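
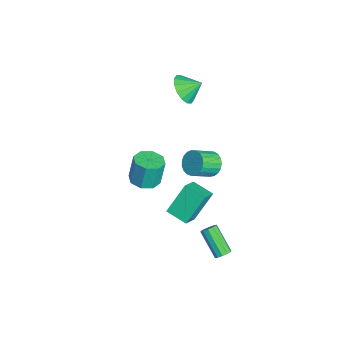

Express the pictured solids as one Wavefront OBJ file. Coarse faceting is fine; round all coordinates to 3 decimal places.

v 4.584 0.36 -4.656
v 4.877 0.568 -4.253
v 3.569 -0.133 -2.941
v 3.276 -0.34 -3.344
v 4.656 0.799 -4.349
v 3.349 0.098 -3.038
v 4.408 0.862 -4.563
v 3.1 0.162 -3.251
v 4.227 0.734 -4.812
v 2.919 0.034 -3.501
v 4.182 0.463 -5.002
v 2.874 -0.237 -3.69
v 4.291 0.153 -5.059
v 2.983 -0.548 -3.747
v 4.511 -0.078 -4.962
v 3.204 -0.779 -3.651
v 4.76 -0.142 -4.749
v 3.452 -0.842 -3.437
v 4.941 -0.014 -4.499
v 3.633 -0.714 -3.188
v 4.986 0.257 -4.31
v 3.678 -0.443 -2.998
v 0.155 -0.836 -1.954
v 1.284 -1.484 -1.024
v 1.071 0.225 -2.326
v 2.2 -0.423 -1.395
v 0.86 -2.037 -3.645
v 1.989 -2.685 -2.714
v 1.776 -0.976 -4.016
v 2.905 -1.624 -3.086
v -0.77 -3.683 -2.327
v 0.158 -3.998 -2.185
v -0.003 -3.673 -0.411
v -0.93 -3.357 -0.553
v 0.123 -3.254 -2.324
v -0.038 -2.929 -0.551
v -0.435 -2.761 -2.465
v -0.596 -2.436 -0.692
v -1.189 -2.808 -2.525
v -1.35 -2.483 -0.752
v -1.697 -3.367 -2.469
v -1.858 -3.042 -0.695
v -1.662 -4.111 -2.329
v -1.823 -3.786 -0.556
v -1.104 -4.604 -2.188
v -1.265 -4.279 -0.415
v -0.35 -4.557 -2.128
v -0.511 -4.232 -0.355
v -0.487 0.299 -0.957
v 0.133 0.144 -1.576
v 0.707 -1.054 -0.703
v 0.087 -0.899 -0.083
v 0.304 0.387 -1.356
v 0.878 -0.811 -0.482
v 0.338 0.615 -1.066
v 0.912 -0.583 -0.192
v 0.23 0.788 -0.757
v 0.803 -0.41 0.116
v -0.003 0.876 -0.483
v 0.571 -0.322 0.391
v -0.319 0.865 -0.291
v 0.255 -0.333 0.583
v -0.664 0.756 -0.214
v -0.09 -0.442 0.66
v -0.978 0.568 -0.265
v -0.405 -0.63 0.608
v -1.208 0.333 -0.436
v -0.634 -0.865 0.437
v -1.313 0.093 -0.697
v -0.739 -1.105 0.176
v -1.275 -0.112 -1.003
v -0.701 -1.31 -0.129
v -1.101 -0.246 -1.301
v -0.527 -1.444 -0.427
v -0.82 -0.285 -1.539
v -0.247 -1.484 -0.666
v -0.482 -0.224 -1.677
v 0.091 -1.422 -0.803
v -0.145 -0.072 -1.69
v 0.429 -1.27 -0.816
v -3.929 -0.899 3.228
v -3.123 -1.427 3.758
v -3.711 0.159 3.952
v -2.868 -1.177 3.314
v -2.898 -0.851 2.848
v -3.204 -0.539 2.483
v -3.705 -0.323 2.318
v -4.265 -0.261 2.397
v -4.736 -0.37 2.699
v -4.99 -0.621 3.142
v -4.96 -0.946 3.609
v -4.654 -1.259 3.973
v -4.154 -1.475 4.138
v -3.593 -1.537 4.059
f 2 1 5
f 2 5 3
f 3 5 6
f 3 6 4
f 5 1 7
f 5 7 6
f 6 7 8
f 6 8 4
f 7 1 9
f 7 9 8
f 8 9 10
f 8 10 4
f 9 1 11
f 9 11 10
f 10 11 12
f 10 12 4
f 11 1 13
f 11 13 12
f 12 13 14
f 12 14 4
f 13 1 15
f 13 15 14
f 14 15 16
f 14 16 4
f 15 1 17
f 15 17 16
f 16 17 18
f 16 18 4
f 17 1 19
f 17 19 18
f 18 19 20
f 18 20 4
f 19 1 21
f 19 21 20
f 20 21 22
f 20 22 4
f 21 1 2
f 21 2 22
f 22 2 3
f 22 3 4
f 24 26 23
f 27 24 23
f 23 26 25
f 25 27 23
f 24 30 26
f 28 24 27
f 28 30 24
f 26 30 25
f 29 27 25
f 25 30 29
f 29 28 27
f 30 28 29
f 32 31 35
f 32 35 33
f 33 35 36
f 33 36 34
f 35 31 37
f 35 37 36
f 36 37 38
f 36 38 34
f 37 31 39
f 37 39 38
f 38 39 40
f 38 40 34
f 39 31 41
f 39 41 40
f 40 41 42
f 40 42 34
f 41 31 43
f 41 43 42
f 42 43 44
f 42 44 34
f 43 31 45
f 43 45 44
f 44 45 46
f 44 46 34
f 45 31 47
f 45 47 46
f 46 47 48
f 46 48 34
f 47 31 32
f 47 32 48
f 48 32 33
f 48 33 34
f 50 49 53
f 50 53 51
f 51 53 54
f 51 54 52
f 53 49 55
f 53 55 54
f 54 55 56
f 54 56 52
f 55 49 57
f 55 57 56
f 56 57 58
f 56 58 52
f 57 49 59
f 57 59 58
f 58 59 60
f 58 60 52
f 59 49 61
f 59 61 60
f 60 61 62
f 60 62 52
f 61 49 63
f 61 63 62
f 62 63 64
f 62 64 52
f 63 49 65
f 63 65 64
f 64 65 66
f 64 66 52
f 65 49 67
f 65 67 66
f 66 67 68
f 66 68 52
f 67 49 69
f 67 69 68
f 68 69 70
f 68 70 52
f 69 49 71
f 69 71 70
f 70 71 72
f 70 72 52
f 71 49 73
f 71 73 72
f 72 73 74
f 72 74 52
f 73 49 75
f 73 75 74
f 74 75 76
f 74 76 52
f 75 49 77
f 75 77 76
f 76 77 78
f 76 78 52
f 77 49 79
f 77 79 78
f 78 79 80
f 78 80 52
f 79 49 50
f 79 50 80
f 80 50 51
f 80 51 52
f 82 81 84
f 82 84 83
f 84 81 85
f 84 85 83
f 85 81 86
f 85 86 83
f 86 81 87
f 86 87 83
f 87 81 88
f 87 88 83
f 88 81 89
f 88 89 83
f 89 81 90
f 89 90 83
f 90 81 91
f 90 91 83
f 91 81 92
f 91 92 83
f 92 81 93
f 92 93 83
f 93 81 94
f 93 94 83
f 94 81 82
f 94 82 83



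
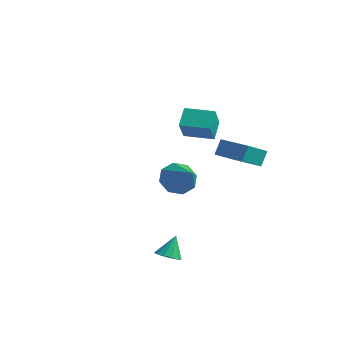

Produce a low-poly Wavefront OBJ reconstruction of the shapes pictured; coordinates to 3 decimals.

v -0.073 2.741 -0.51
v -0.12 1.396 0.298
v -0.136 3.252 0.336
v -0.183 1.906 1.144
v 1.723 2.754 -0.384
v 1.676 1.408 0.424
v 1.66 3.264 0.462
v 1.613 1.919 1.27
v 1.835 -3.905 -3.967
v 2.515 -3.892 -3.955
v 1.805 -3.315 -2.853
v 2.404 -3.569 -4.129
v 2.112 -3.353 -4.251
v 1.732 -3.312 -4.283
v 1.385 -3.459 -4.215
v 1.181 -3.748 -4.067
v 1.185 -4.086 -3.888
v 1.394 -4.367 -3.734
v 1.744 -4.501 -3.653
v 2.123 -4.446 -3.672
v 2.41 -4.219 -3.785
v -0.139 -1.1 3.1
v -0.553 -0.306 3.869
v -0.645 -0.255 1.955
v -1.059 0.539 2.724
v 1.199 -0.359 3.056
v 0.785 0.435 3.825
v 0.693 0.486 1.911
v 0.279 1.28 2.68
v -3.764 2.6 -3.064
v -3.215 2.39 -3.946
v -2.156 1.98 -1.916
v -3.106 3.151 -3.687
v -3.382 3.589 -3.063
v -3.882 3.448 -2.439
v -4.312 2.811 -2.182
v -4.421 2.049 -2.441
v -4.145 1.611 -3.065
v -3.645 1.752 -3.689
f 2 4 1
f 5 2 1
f 1 4 3
f 3 5 1
f 2 8 4
f 6 2 5
f 6 8 2
f 4 8 3
f 7 5 3
f 3 8 7
f 7 6 5
f 8 6 7
f 10 9 12
f 10 12 11
f 12 9 13
f 12 13 11
f 13 9 14
f 13 14 11
f 14 9 15
f 14 15 11
f 15 9 16
f 15 16 11
f 16 9 17
f 16 17 11
f 17 9 18
f 17 18 11
f 18 9 19
f 18 19 11
f 19 9 20
f 19 20 11
f 20 9 21
f 20 21 11
f 21 9 10
f 21 10 11
f 23 25 22
f 26 23 22
f 22 25 24
f 24 26 22
f 23 29 25
f 27 23 26
f 27 29 23
f 25 29 24
f 28 26 24
f 24 29 28
f 28 27 26
f 29 27 28
f 31 30 33
f 31 33 32
f 33 30 34
f 33 34 32
f 34 30 35
f 34 35 32
f 35 30 36
f 35 36 32
f 36 30 37
f 36 37 32
f 37 30 38
f 37 38 32
f 38 30 39
f 38 39 32
f 39 30 31
f 39 31 32



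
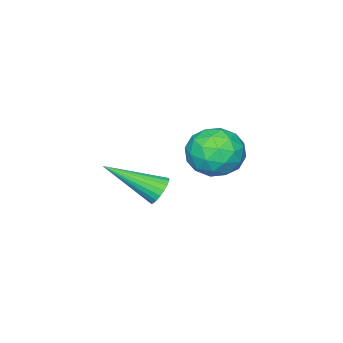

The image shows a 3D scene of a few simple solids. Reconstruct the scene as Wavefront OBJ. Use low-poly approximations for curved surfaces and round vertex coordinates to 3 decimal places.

v -0.93 -0.057 -1.494
v -0.575 -0.085 -1.887
v 0.01 -1.423 -0.546
v -0.486 0.068 -1.755
v -0.474 0.199 -1.578
v -0.541 0.286 -1.387
v -0.675 0.313 -1.214
v -0.853 0.277 -1.09
v -1.045 0.182 -1.036
v -1.217 0.047 -1.061
v -1.339 -0.107 -1.161
v -1.391 -0.252 -1.318
v -1.363 -0.364 -1.506
v -1.26 -0.422 -1.692
v -1.1 -0.417 -1.844
v -0.911 -0.351 -1.935
v -0.725 -0.233 -1.95
v -0.221 3.19 1.668
v 0.315 2.876 1.025
v -1.015 1.984 1.595
v -0.479 1.67 0.952
v -0.175 1.75 1.789
v 0.316 2.495 1.834
v -1.016 2.365 0.786
v -0.525 3.11 0.831
v -0.176 2.366 0.48
v 0.344 1.986 1.1
v -1.044 2.874 1.52
v -0.524 2.494 2.14
v 0.117 3.139 1.353
v -0.817 1.721 1.267
v -0.638 1.768 1.759
v -0.323 1.583 1.381
v 0.117 2.915 1.828
v 0.433 2.73 1.451
v 0.144 2.068 1.899
v -1.133 2.13 1.169
v -0.817 1.945 0.792
v -0.377 3.277 1.239
v -0.062 3.092 0.861
v -0.844 2.792 0.721
v 0.143 2.654 0.655
v -0.324 1.946 0.612
v -0.639 2.354 0.514
v -0.351 2.792 0.541
v 0.449 2.431 1.019
v -0.018 1.722 0.976
v 0.161 1.769 1.468
v 0.449 2.207 1.495
v 0.16 2.131 0.699
v -0.682 3.138 1.644
v -1.149 2.429 1.601
v -1.149 2.653 1.125
v -0.861 3.091 1.152
v -0.376 2.914 2.008
v -0.843 2.206 1.965
v -0.349 2.068 2.079
v -0.061 2.506 2.106
v -0.86 2.729 1.921
f 2 1 4
f 2 4 3
f 4 1 5
f 4 5 3
f 5 1 6
f 5 6 3
f 6 1 7
f 6 7 3
f 7 1 8
f 7 8 3
f 8 1 9
f 8 9 3
f 9 1 10
f 9 10 3
f 10 1 11
f 10 11 3
f 11 1 12
f 11 12 3
f 12 1 13
f 12 13 3
f 13 1 14
f 13 14 3
f 14 1 15
f 14 15 3
f 15 1 16
f 15 16 3
f 16 1 17
f 16 17 3
f 17 1 2
f 17 2 3
f 18 55 34
f 55 29 58
f 34 58 23
f 55 58 34
f 18 34 30
f 34 23 35
f 30 35 19
f 34 35 30
f 18 30 39
f 30 19 40
f 39 40 25
f 30 40 39
f 18 39 51
f 39 25 54
f 51 54 28
f 39 54 51
f 18 51 55
f 51 28 59
f 55 59 29
f 51 59 55
f 19 35 46
f 35 23 49
f 46 49 27
f 35 49 46
f 23 58 36
f 58 29 57
f 36 57 22
f 58 57 36
f 29 59 56
f 59 28 52
f 56 52 20
f 59 52 56
f 28 54 53
f 54 25 41
f 53 41 24
f 54 41 53
f 25 40 45
f 40 19 42
f 45 42 26
f 40 42 45
f 21 47 33
f 47 27 48
f 33 48 22
f 47 48 33
f 21 33 31
f 33 22 32
f 31 32 20
f 33 32 31
f 21 31 38
f 31 20 37
f 38 37 24
f 31 37 38
f 21 38 43
f 38 24 44
f 43 44 26
f 38 44 43
f 21 43 47
f 43 26 50
f 47 50 27
f 43 50 47
f 22 48 36
f 48 27 49
f 36 49 23
f 48 49 36
f 20 32 56
f 32 22 57
f 56 57 29
f 32 57 56
f 24 37 53
f 37 20 52
f 53 52 28
f 37 52 53
f 26 44 45
f 44 24 41
f 45 41 25
f 44 41 45
f 27 50 46
f 50 26 42
f 46 42 19
f 50 42 46



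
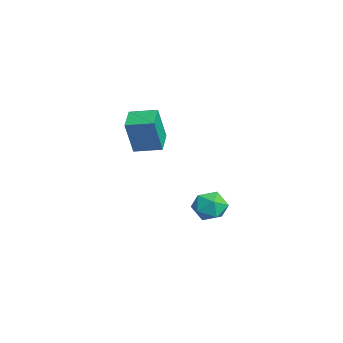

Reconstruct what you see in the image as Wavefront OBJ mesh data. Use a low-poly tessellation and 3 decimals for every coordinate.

v 2.706 1.798 -2.127
v 3.296 2.217 -2.785
v 2.504 0.563 -3.095
v 3.094 0.982 -3.753
v 3.46 0.648 -2.91
v 3.585 1.412 -2.312
v 2.215 1.368 -3.568
v 2.34 2.132 -2.97
v 2.993 1.951 -3.676
v 3.762 1.506 -3.269
v 2.038 1.274 -2.611
v 2.807 0.829 -2.204
v 2.764 -2.047 1.957
v 3.02 -2.496 3.806
v 3.279 -0.799 2.189
v 3.535 -1.248 4.038
v 3.965 -2.492 1.682
v 4.221 -2.941 3.531
v 4.48 -1.244 1.914
v 4.736 -1.693 3.763
f 1 12 6
f 1 6 2
f 1 2 8
f 1 8 11
f 1 11 12
f 2 6 10
f 6 12 5
f 12 11 3
f 11 8 7
f 8 2 9
f 4 10 5
f 4 5 3
f 4 3 7
f 4 7 9
f 4 9 10
f 5 10 6
f 3 5 12
f 7 3 11
f 9 7 8
f 10 9 2
f 14 16 13
f 17 14 13
f 13 16 15
f 15 17 13
f 14 20 16
f 18 14 17
f 18 20 14
f 16 20 15
f 19 17 15
f 15 20 19
f 19 18 17
f 20 18 19



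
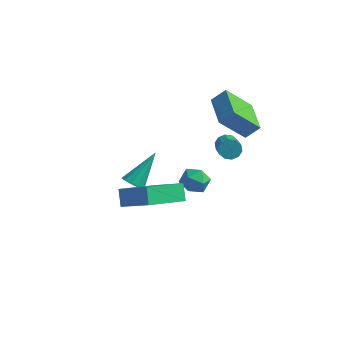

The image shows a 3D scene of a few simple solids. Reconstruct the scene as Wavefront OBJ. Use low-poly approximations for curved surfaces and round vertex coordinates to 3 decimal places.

v -2.332 -0.476 -1.574
v -1.735 -0.636 -1.627
v -1.828 0.956 -0.226
v -1.809 -0.364 -1.888
v -2.082 -0.136 -2.029
v -2.451 -0.037 -1.996
v -2.774 -0.105 -1.802
v -2.929 -0.316 -1.521
v -2.855 -0.587 -1.261
v -2.582 -0.816 -1.12
v -2.213 -0.915 -1.153
v -1.89 -0.846 -1.347
v 2.002 0.431 2.29
v 2.382 0.784 2.471
v 2.979 -0.217 3.171
v 2.598 -0.571 2.99
v 2.125 0.785 2.692
v 2.721 -0.216 3.392
v 1.82 0.651 2.76
v 2.416 -0.351 3.46
v 1.584 0.433 2.648
v 2.181 -0.569 3.348
v 1.508 0.214 2.399
v 2.105 -0.788 3.1
v 1.621 0.077 2.109
v 2.218 -0.924 2.809
v 1.879 0.076 1.888
v 2.475 -0.925 2.588
v 2.184 0.211 1.82
v 2.78 -0.791 2.52
v 2.419 0.429 1.932
v 3.016 -0.573 2.632
v 2.495 0.648 2.18
v 3.092 -0.354 2.881
v 0.293 1.52 -2.248
v 0.803 1.449 -1.637
v -0.503 0.671 -1.683
v 0.007 0.6 -1.072
v -0.395 1.282 -1.18
v 0.096 1.807 -1.529
v 0.204 0.313 -1.791
v 0.695 0.838 -2.14
v 0.747 0.703 -1.354
v 0.377 1.302 -0.976
v -0.077 0.818 -2.344
v -0.447 1.417 -1.966
v 0.642 -4.871 1.9
v 0.287 -4.348 2.582
v -0.932 -4.466 0.769
v -1.287 -3.943 1.451
v 1.627 -3.197 1.129
v 1.272 -2.674 1.811
v 0.053 -2.792 -0.002
v -0.302 -2.269 0.68
v 2.723 0.876 2.697
v 1.737 0.107 4.048
v 1.678 2.34 2.769
v 0.693 1.572 4.119
v 3.287 1.248 3.321
v 2.302 0.48 4.671
v 2.243 2.713 3.392
v 1.257 1.944 4.743
f 2 1 4
f 2 4 3
f 4 1 5
f 4 5 3
f 5 1 6
f 5 6 3
f 6 1 7
f 6 7 3
f 7 1 8
f 7 8 3
f 8 1 9
f 8 9 3
f 9 1 10
f 9 10 3
f 10 1 11
f 10 11 3
f 11 1 12
f 11 12 3
f 12 1 2
f 12 2 3
f 14 13 17
f 14 17 15
f 15 17 18
f 15 18 16
f 17 13 19
f 17 19 18
f 18 19 20
f 18 20 16
f 19 13 21
f 19 21 20
f 20 21 22
f 20 22 16
f 21 13 23
f 21 23 22
f 22 23 24
f 22 24 16
f 23 13 25
f 23 25 24
f 24 25 26
f 24 26 16
f 25 13 27
f 25 27 26
f 26 27 28
f 26 28 16
f 27 13 29
f 27 29 28
f 28 29 30
f 28 30 16
f 29 13 31
f 29 31 30
f 30 31 32
f 30 32 16
f 31 13 33
f 31 33 32
f 32 33 34
f 32 34 16
f 33 13 14
f 33 14 34
f 34 14 15
f 34 15 16
f 35 46 40
f 35 40 36
f 35 36 42
f 35 42 45
f 35 45 46
f 36 40 44
f 40 46 39
f 46 45 37
f 45 42 41
f 42 36 43
f 38 44 39
f 38 39 37
f 38 37 41
f 38 41 43
f 38 43 44
f 39 44 40
f 37 39 46
f 41 37 45
f 43 41 42
f 44 43 36
f 48 50 47
f 51 48 47
f 47 50 49
f 49 51 47
f 48 54 50
f 52 48 51
f 52 54 48
f 50 54 49
f 53 51 49
f 49 54 53
f 53 52 51
f 54 52 53
f 56 58 55
f 59 56 55
f 55 58 57
f 57 59 55
f 56 62 58
f 60 56 59
f 60 62 56
f 58 62 57
f 61 59 57
f 57 62 61
f 61 60 59
f 62 60 61



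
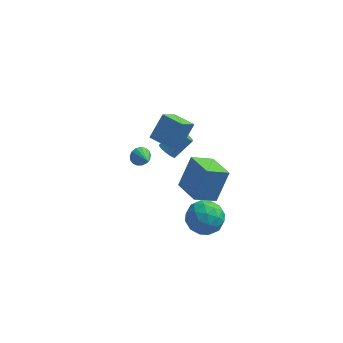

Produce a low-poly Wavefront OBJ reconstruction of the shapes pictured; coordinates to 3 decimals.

v -3.237 4.406 -3.988
v -2.678 4.511 -4.322
v -2.563 3.274 -3.212
v -2.652 4.699 -4.07
v -2.76 4.821 -3.799
v -2.978 4.847 -3.571
v -3.255 4.772 -3.439
v -3.528 4.614 -3.433
v -3.734 4.408 -3.554
v -3.827 4.201 -3.774
v -3.785 4.042 -4.044
v -3.617 3.966 -4.301
v -3.362 3.991 -4.486
v -3.079 4.111 -4.557
v -2.832 4.299 -4.498
v -0.171 -0.106 2.314
v -0.692 -1.209 3.395
v -1.347 0.532 2.399
v -1.867 -0.572 3.48
v 0.427 0.832 3.56
v -0.093 -0.272 4.641
v -0.748 1.469 3.645
v -1.269 0.366 4.726
v 2.272 -3.918 1.823
v 1.137 -4.584 2.542
v 1.235 -2.545 1.456
v 0.099 -3.211 2.175
v 2.841 -3.029 3.545
v 1.705 -3.695 4.264
v 1.803 -1.656 3.178
v 0.668 -2.322 3.897
v -1.399 2.86 -1.508
v -0.917 2.761 -1.901
v 0.022 3.54 -0.945
v -0.461 3.64 -0.552
v -1.035 3.021 -1.996
v -0.097 3.801 -1.04
v -1.237 3.244 -1.98
v -0.299 4.024 -1.024
v -1.476 3.38 -1.856
v -0.538 4.159 -0.9
v -1.698 3.396 -1.652
v -0.759 4.176 -0.696
v -1.851 3.29 -1.415
v -0.912 4.069 -0.459
v -1.9 3.085 -1.199
v -0.962 3.864 -0.243
v -1.835 2.829 -1.054
v -0.897 3.608 -0.098
v -1.67 2.58 -1.013
v -0.732 3.359 -0.057
v -1.443 2.395 -1.086
v -0.504 3.174 -0.13
v -1.206 2.317 -1.255
v -0.267 3.096 -0.299
v -1.013 2.363 -1.482
v -0.075 3.143 -0.526
v -0.909 2.523 -1.715
v 0.03 3.303 -0.759
v 1.746 -2.312 -0.107
v 2.641 -2.914 -0.579
v 0.539 -3.686 -0.641
v 1.434 -4.288 -1.113
v 1.357 -4.17 0.056
v 2.102 -3.32 0.386
v 1.078 -3.28 -1.606
v 1.823 -2.43 -1.276
v 2.228 -3.512 -1.506
v 2.4 -4.062 -0.479
v 0.78 -2.538 -0.741
v 0.952 -3.088 0.286
v 2.299 -2.492 -0.296
v 0.881 -4.108 -0.924
v 0.835 -4.038 -0.237
v 1.361 -4.392 -0.515
v 1.983 -2.731 0.271
v 2.509 -3.085 -0.007
v 1.754 -3.823 0.367
v 0.671 -3.515 -1.213
v 1.197 -3.869 -1.491
v 1.819 -2.208 -0.705
v 2.345 -2.562 -0.983
v 1.426 -2.777 -1.587
v 2.583 -3.197 -1.119
v 1.873 -4.005 -1.432
v 1.664 -3.413 -1.722
v 2.102 -2.913 -1.528
v 2.684 -3.521 -0.515
v 1.975 -4.329 -0.829
v 1.929 -4.259 -0.142
v 2.367 -3.76 0.052
v 2.441 -3.872 -1.06
v 1.205 -2.271 -0.391
v 0.496 -3.079 -0.705
v 0.813 -2.84 -1.272
v 1.251 -2.341 -1.078
v 1.307 -2.595 0.212
v 0.597 -3.403 -0.101
v 1.078 -3.687 0.308
v 1.516 -3.187 0.502
v 0.739 -2.728 -0.16
f 2 1 4
f 2 4 3
f 4 1 5
f 4 5 3
f 5 1 6
f 5 6 3
f 6 1 7
f 6 7 3
f 7 1 8
f 7 8 3
f 8 1 9
f 8 9 3
f 9 1 10
f 9 10 3
f 10 1 11
f 10 11 3
f 11 1 12
f 11 12 3
f 12 1 13
f 12 13 3
f 13 1 14
f 13 14 3
f 14 1 15
f 14 15 3
f 15 1 2
f 15 2 3
f 17 19 16
f 20 17 16
f 16 19 18
f 18 20 16
f 17 23 19
f 21 17 20
f 21 23 17
f 19 23 18
f 22 20 18
f 18 23 22
f 22 21 20
f 23 21 22
f 25 27 24
f 28 25 24
f 24 27 26
f 26 28 24
f 25 31 27
f 29 25 28
f 29 31 25
f 27 31 26
f 30 28 26
f 26 31 30
f 30 29 28
f 31 29 30
f 33 32 36
f 33 36 34
f 34 36 37
f 34 37 35
f 36 32 38
f 36 38 37
f 37 38 39
f 37 39 35
f 38 32 40
f 38 40 39
f 39 40 41
f 39 41 35
f 40 32 42
f 40 42 41
f 41 42 43
f 41 43 35
f 42 32 44
f 42 44 43
f 43 44 45
f 43 45 35
f 44 32 46
f 44 46 45
f 45 46 47
f 45 47 35
f 46 32 48
f 46 48 47
f 47 48 49
f 47 49 35
f 48 32 50
f 48 50 49
f 49 50 51
f 49 51 35
f 50 32 52
f 50 52 51
f 51 52 53
f 51 53 35
f 52 32 54
f 52 54 53
f 53 54 55
f 53 55 35
f 54 32 56
f 54 56 55
f 55 56 57
f 55 57 35
f 56 32 58
f 56 58 57
f 57 58 59
f 57 59 35
f 58 32 33
f 58 33 59
f 59 33 34
f 59 34 35
f 60 97 76
f 97 71 100
f 76 100 65
f 97 100 76
f 60 76 72
f 76 65 77
f 72 77 61
f 76 77 72
f 60 72 81
f 72 61 82
f 81 82 67
f 72 82 81
f 60 81 93
f 81 67 96
f 93 96 70
f 81 96 93
f 60 93 97
f 93 70 101
f 97 101 71
f 93 101 97
f 61 77 88
f 77 65 91
f 88 91 69
f 77 91 88
f 65 100 78
f 100 71 99
f 78 99 64
f 100 99 78
f 71 101 98
f 101 70 94
f 98 94 62
f 101 94 98
f 70 96 95
f 96 67 83
f 95 83 66
f 96 83 95
f 67 82 87
f 82 61 84
f 87 84 68
f 82 84 87
f 63 89 75
f 89 69 90
f 75 90 64
f 89 90 75
f 63 75 73
f 75 64 74
f 73 74 62
f 75 74 73
f 63 73 80
f 73 62 79
f 80 79 66
f 73 79 80
f 63 80 85
f 80 66 86
f 85 86 68
f 80 86 85
f 63 85 89
f 85 68 92
f 89 92 69
f 85 92 89
f 64 90 78
f 90 69 91
f 78 91 65
f 90 91 78
f 62 74 98
f 74 64 99
f 98 99 71
f 74 99 98
f 66 79 95
f 79 62 94
f 95 94 70
f 79 94 95
f 68 86 87
f 86 66 83
f 87 83 67
f 86 83 87
f 69 92 88
f 92 68 84
f 88 84 61
f 92 84 88



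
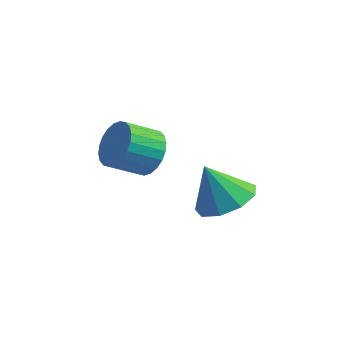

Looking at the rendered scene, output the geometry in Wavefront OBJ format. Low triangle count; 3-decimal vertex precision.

v -3.236 -3.451 1.855
v -2.65 -3.423 2.537
v -3.439 -4.241 3.248
v -4.024 -4.269 2.565
v -2.859 -3.153 2.616
v -3.648 -3.97 3.326
v -3.126 -2.928 2.578
v -3.915 -3.745 3.289
v -3.41 -2.782 2.431
v -4.199 -3.6 3.141
v -3.667 -2.739 2.195
v -4.456 -3.556 2.906
v -3.858 -2.804 1.908
v -4.647 -3.621 2.619
v -3.955 -2.967 1.613
v -4.744 -3.785 2.324
v -3.942 -3.205 1.354
v -4.731 -4.022 2.065
v -3.821 -3.479 1.172
v -4.61 -4.297 1.883
v -3.612 -3.75 1.094
v -4.401 -4.567 1.804
v -3.345 -3.975 1.131
v -4.134 -4.792 1.842
v -3.061 -4.12 1.279
v -3.85 -4.938 1.989
v -2.804 -4.164 1.514
v -3.593 -4.981 2.225
v -2.613 -4.099 1.801
v -3.402 -4.916 2.512
v -2.516 -3.935 2.096
v -3.305 -4.753 2.807
v -2.529 -3.698 2.355
v -3.318 -4.515 3.066
v -0.445 -3.595 0.731
v 0.189 -2.822 1.112
v -1.175 -3.685 2.129
v -0.413 -2.529 0.816
v -1.03 -2.735 0.481
v -1.373 -3.343 0.262
v -1.282 -4.069 0.263
v -0.799 -4.574 0.483
v -0.15 -4.62 0.819
v 0.36 -4.187 1.113
v 0.495 -3.476 1.229
f 2 1 5
f 2 5 3
f 3 5 6
f 3 6 4
f 5 1 7
f 5 7 6
f 6 7 8
f 6 8 4
f 7 1 9
f 7 9 8
f 8 9 10
f 8 10 4
f 9 1 11
f 9 11 10
f 10 11 12
f 10 12 4
f 11 1 13
f 11 13 12
f 12 13 14
f 12 14 4
f 13 1 15
f 13 15 14
f 14 15 16
f 14 16 4
f 15 1 17
f 15 17 16
f 16 17 18
f 16 18 4
f 17 1 19
f 17 19 18
f 18 19 20
f 18 20 4
f 19 1 21
f 19 21 20
f 20 21 22
f 20 22 4
f 21 1 23
f 21 23 22
f 22 23 24
f 22 24 4
f 23 1 25
f 23 25 24
f 24 25 26
f 24 26 4
f 25 1 27
f 25 27 26
f 26 27 28
f 26 28 4
f 27 1 29
f 27 29 28
f 28 29 30
f 28 30 4
f 29 1 31
f 29 31 30
f 30 31 32
f 30 32 4
f 31 1 33
f 31 33 32
f 32 33 34
f 32 34 4
f 33 1 2
f 33 2 34
f 34 2 3
f 34 3 4
f 36 35 38
f 36 38 37
f 38 35 39
f 38 39 37
f 39 35 40
f 39 40 37
f 40 35 41
f 40 41 37
f 41 35 42
f 41 42 37
f 42 35 43
f 42 43 37
f 43 35 44
f 43 44 37
f 44 35 45
f 44 45 37
f 45 35 36
f 45 36 37



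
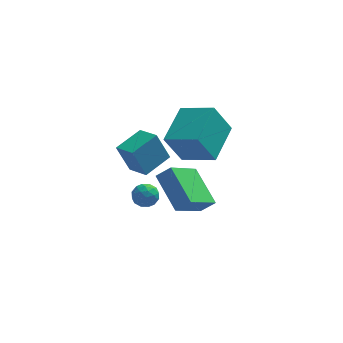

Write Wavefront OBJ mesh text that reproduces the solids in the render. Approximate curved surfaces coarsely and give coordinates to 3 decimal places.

v -3.412 -0.996 -2.478
v -2.792 -1.088 -2.263
v -3.788 -1.512 -1.617
v -3.168 -1.604 -1.402
v -3.43 -0.996 -1.407
v -3.198 -0.677 -1.939
v -3.382 -1.923 -1.941
v -3.15 -1.604 -2.473
v -2.774 -1.661 -1.931
v -2.803 -1.088 -1.601
v -3.777 -1.512 -2.279
v -3.806 -0.939 -1.949
v -3.069 -0.997 -2.446
v -3.511 -1.603 -1.434
v -3.665 -1.245 -1.437
v -3.301 -1.3 -1.31
v -3.307 -0.755 -2.256
v -2.943 -0.809 -2.129
v -3.318 -0.755 -1.626
v -3.637 -1.791 -1.751
v -3.273 -1.845 -1.624
v -3.279 -1.3 -2.57
v -2.915 -1.355 -2.443
v -3.262 -1.845 -2.254
v -2.694 -1.388 -2.125
v -2.915 -1.691 -1.618
v -3.041 -1.879 -1.936
v -2.904 -1.691 -2.248
v -2.711 -1.051 -1.93
v -2.932 -1.354 -1.424
v -3.086 -0.996 -1.427
v -2.95 -0.809 -1.74
v -2.701 -1.388 -1.735
v -3.648 -1.246 -2.456
v -3.869 -1.549 -1.95
v -3.63 -1.791 -2.14
v -3.494 -1.604 -2.453
v -3.665 -0.909 -2.262
v -3.886 -1.212 -1.755
v -3.676 -0.909 -1.632
v -3.539 -0.721 -1.944
v -3.879 -1.212 -2.145
v -1.598 1.223 -1.618
v -2.421 1.017 -0.019
v -0.776 3.128 -0.949
v -1.598 2.922 0.65
v -0.122 0.358 -0.97
v -0.944 0.152 0.629
v 0.701 2.263 -0.301
v -0.122 2.057 1.298
v -3.242 -0.97 -0.811
v -3.828 -0.885 0.632
v -3.951 -0.077 -1.151
v -4.537 0.008 0.292
v -2.163 0.032 -0.432
v -2.749 0.117 1.011
v -2.872 0.925 -0.772
v -3.458 1.01 0.671
v -2.075 -4.214 -0.478
v -1.429 -4.245 0.089
v -2.86 -2.621 0.505
v -2.214 -2.652 1.072
v -0.946 -2.908 -1.692
v -0.3 -2.939 -1.125
v -1.731 -1.315 -0.709
v -1.085 -1.346 -0.142
f 1 38 17
f 38 12 41
f 17 41 6
f 38 41 17
f 1 17 13
f 17 6 18
f 13 18 2
f 17 18 13
f 1 13 22
f 13 2 23
f 22 23 8
f 13 23 22
f 1 22 34
f 22 8 37
f 34 37 11
f 22 37 34
f 1 34 38
f 34 11 42
f 38 42 12
f 34 42 38
f 2 18 29
f 18 6 32
f 29 32 10
f 18 32 29
f 6 41 19
f 41 12 40
f 19 40 5
f 41 40 19
f 12 42 39
f 42 11 35
f 39 35 3
f 42 35 39
f 11 37 36
f 37 8 24
f 36 24 7
f 37 24 36
f 8 23 28
f 23 2 25
f 28 25 9
f 23 25 28
f 4 30 16
f 30 10 31
f 16 31 5
f 30 31 16
f 4 16 14
f 16 5 15
f 14 15 3
f 16 15 14
f 4 14 21
f 14 3 20
f 21 20 7
f 14 20 21
f 4 21 26
f 21 7 27
f 26 27 9
f 21 27 26
f 4 26 30
f 26 9 33
f 30 33 10
f 26 33 30
f 5 31 19
f 31 10 32
f 19 32 6
f 31 32 19
f 3 15 39
f 15 5 40
f 39 40 12
f 15 40 39
f 7 20 36
f 20 3 35
f 36 35 11
f 20 35 36
f 9 27 28
f 27 7 24
f 28 24 8
f 27 24 28
f 10 33 29
f 33 9 25
f 29 25 2
f 33 25 29
f 44 46 43
f 47 44 43
f 43 46 45
f 45 47 43
f 44 50 46
f 48 44 47
f 48 50 44
f 46 50 45
f 49 47 45
f 45 50 49
f 49 48 47
f 50 48 49
f 52 54 51
f 55 52 51
f 51 54 53
f 53 55 51
f 52 58 54
f 56 52 55
f 56 58 52
f 54 58 53
f 57 55 53
f 53 58 57
f 57 56 55
f 58 56 57
f 60 62 59
f 63 60 59
f 59 62 61
f 61 63 59
f 60 66 62
f 64 60 63
f 64 66 60
f 62 66 61
f 65 63 61
f 61 66 65
f 65 64 63
f 66 64 65



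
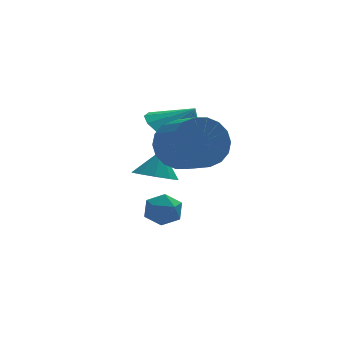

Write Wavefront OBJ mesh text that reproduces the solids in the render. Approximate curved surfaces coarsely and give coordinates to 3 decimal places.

v -2.635 -1.907 -1.701
v -2.028 -1.633 -1.799
v -2.312 -2.807 -2.221
v -1.705 -2.533 -2.319
v -1.899 -2.709 -1.699
v -2.098 -2.153 -1.378
v -2.242 -2.287 -2.642
v -2.441 -1.731 -2.321
v -1.785 -1.868 -2.381
v -1.573 -2.129 -1.798
v -2.767 -2.311 -2.222
v -2.555 -2.572 -1.639
v -1.695 -1.4 1.001
v -0.797 -1.547 0.383
v -1.065 -1.58 1.959
v -0.809 -0.989 0.495
v -1.058 -0.541 0.743
v -1.478 -0.324 1.06
v -1.956 -0.394 1.362
v -2.364 -0.735 1.566
v -2.593 -1.254 1.62
v -2.581 -1.812 1.507
v -2.332 -2.26 1.259
v -1.912 -2.477 0.942
v -1.434 -2.406 0.641
v -1.026 -2.066 0.436
v -2.497 -2.693 -0.364
v -1.842 -2.496 -0.621
v -2.223 -2.367 0.584
v -2.163 -2.115 -0.659
v -2.639 -2.004 -0.56
v -3.049 -2.216 -0.369
v -3.201 -2.65 -0.176
v -3.023 -3.105 -0.071
v -2.599 -3.367 -0.104
v -2.127 -3.313 -0.258
v -1.829 -2.969 -0.462
v -1.758 -3.022 1.028
v -1.214 -3.169 0.25
v -0.799 -4.305 0.755
v -1.342 -4.158 1.532
v -0.951 -2.957 0.511
v -0.536 -4.092 1.016
v -0.848 -2.758 0.875
v -0.432 -3.893 1.38
v -0.924 -2.611 1.268
v -0.509 -3.746 1.773
v -1.166 -2.545 1.614
v -0.751 -3.68 2.119
v -1.525 -2.574 1.844
v -1.11 -3.71 2.349
v -1.93 -2.692 1.912
v -1.515 -3.827 2.417
v -2.301 -2.875 1.805
v -1.886 -4.011 2.31
v -2.564 -3.088 1.544
v -2.149 -4.223 2.049
v -2.668 -3.287 1.18
v -2.252 -4.422 1.685
v -2.591 -3.434 0.787
v -2.176 -4.569 1.292
v -2.349 -3.5 0.441
v -1.934 -4.635 0.946
v -1.99 -3.47 0.211
v -1.575 -4.606 0.716
v -1.585 -3.353 0.143
v -1.17 -4.488 0.648
f 1 12 6
f 1 6 2
f 1 2 8
f 1 8 11
f 1 11 12
f 2 6 10
f 6 12 5
f 12 11 3
f 11 8 7
f 8 2 9
f 4 10 5
f 4 5 3
f 4 3 7
f 4 7 9
f 4 9 10
f 5 10 6
f 3 5 12
f 7 3 11
f 9 7 8
f 10 9 2
f 14 13 16
f 14 16 15
f 16 13 17
f 16 17 15
f 17 13 18
f 17 18 15
f 18 13 19
f 18 19 15
f 19 13 20
f 19 20 15
f 20 13 21
f 20 21 15
f 21 13 22
f 21 22 15
f 22 13 23
f 22 23 15
f 23 13 24
f 23 24 15
f 24 13 25
f 24 25 15
f 25 13 26
f 25 26 15
f 26 13 14
f 26 14 15
f 28 27 30
f 28 30 29
f 30 27 31
f 30 31 29
f 31 27 32
f 31 32 29
f 32 27 33
f 32 33 29
f 33 27 34
f 33 34 29
f 34 27 35
f 34 35 29
f 35 27 36
f 35 36 29
f 36 27 37
f 36 37 29
f 37 27 28
f 37 28 29
f 39 38 42
f 39 42 40
f 40 42 43
f 40 43 41
f 42 38 44
f 42 44 43
f 43 44 45
f 43 45 41
f 44 38 46
f 44 46 45
f 45 46 47
f 45 47 41
f 46 38 48
f 46 48 47
f 47 48 49
f 47 49 41
f 48 38 50
f 48 50 49
f 49 50 51
f 49 51 41
f 50 38 52
f 50 52 51
f 51 52 53
f 51 53 41
f 52 38 54
f 52 54 53
f 53 54 55
f 53 55 41
f 54 38 56
f 54 56 55
f 55 56 57
f 55 57 41
f 56 38 58
f 56 58 57
f 57 58 59
f 57 59 41
f 58 38 60
f 58 60 59
f 59 60 61
f 59 61 41
f 60 38 62
f 60 62 61
f 61 62 63
f 61 63 41
f 62 38 64
f 62 64 63
f 63 64 65
f 63 65 41
f 64 38 66
f 64 66 65
f 65 66 67
f 65 67 41
f 66 38 39
f 66 39 67
f 67 39 40
f 67 40 41



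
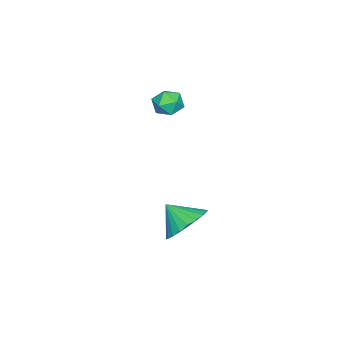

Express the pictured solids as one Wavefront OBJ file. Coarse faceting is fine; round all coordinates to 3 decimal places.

v 0.266 -0.326 -2.608
v 1.077 0.082 -2.023
v 0.134 -1.294 -1.752
v 0.745 0.278 -1.852
v 0.341 0.382 -1.796
v -0.075 0.379 -1.864
v -0.439 0.268 -2.046
v -0.696 0.067 -2.313
v -0.806 -0.194 -2.624
v -0.753 -0.475 -2.934
v -0.545 -0.733 -3.194
v -0.213 -0.93 -3.365
v 0.191 -1.034 -3.42
v 0.607 -1.03 -3.353
v 0.971 -0.919 -3.171
v 1.227 -0.718 -2.904
v 1.338 -0.457 -2.592
v 1.285 -0.176 -2.283
v -2.412 -1.565 2.363
v -1.929 -1.702 2.887
v -2.551 -2.718 2.193
v -2.068 -2.855 2.717
v -2.716 -2.573 2.884
v -2.629 -1.86 2.99
v -1.851 -2.56 2.09
v -1.764 -1.847 2.196
v -1.582 -2.316 2.719
v -2.117 -2.324 3.209
v -2.363 -2.096 1.871
v -2.898 -2.104 2.361
f 2 1 4
f 2 4 3
f 4 1 5
f 4 5 3
f 5 1 6
f 5 6 3
f 6 1 7
f 6 7 3
f 7 1 8
f 7 8 3
f 8 1 9
f 8 9 3
f 9 1 10
f 9 10 3
f 10 1 11
f 10 11 3
f 11 1 12
f 11 12 3
f 12 1 13
f 12 13 3
f 13 1 14
f 13 14 3
f 14 1 15
f 14 15 3
f 15 1 16
f 15 16 3
f 16 1 17
f 16 17 3
f 17 1 18
f 17 18 3
f 18 1 2
f 18 2 3
f 19 30 24
f 19 24 20
f 19 20 26
f 19 26 29
f 19 29 30
f 20 24 28
f 24 30 23
f 30 29 21
f 29 26 25
f 26 20 27
f 22 28 23
f 22 23 21
f 22 21 25
f 22 25 27
f 22 27 28
f 23 28 24
f 21 23 30
f 25 21 29
f 27 25 26
f 28 27 20



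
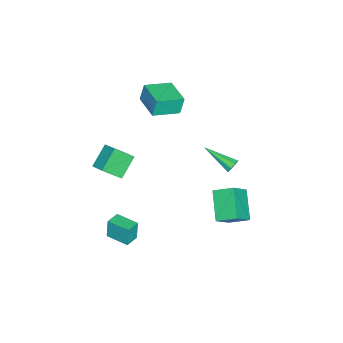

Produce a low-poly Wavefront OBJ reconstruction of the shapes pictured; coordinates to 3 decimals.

v 2.453 -2.613 -4.737
v 2.293 -2.586 -3.397
v 2.859 -1.159 -4.717
v 2.699 -1.132 -3.377
v 3.361 -2.868 -4.623
v 3.201 -2.841 -3.283
v 3.767 -1.414 -4.603
v 3.607 -1.387 -3.263
v 0.551 2.783 -0.901
v 0.437 4.042 -0.299
v -0.571 3.238 -2.066
v -0.685 4.497 -1.464
v 2.105 3.503 -2.116
v 1.991 4.762 -1.514
v 0.983 3.958 -3.281
v 0.869 5.217 -2.679
v -4.024 -1.637 2.647
v -4.254 -1.432 3.859
v -2.638 -0.339 2.69
v -2.867 -0.134 3.901
v -2.813 -2.946 3.099
v -3.042 -2.741 4.31
v -1.426 -1.648 3.141
v -1.656 -1.443 4.353
v 1.446 4.272 2.887
v 1.684 4.052 2.494
v 1.034 2.388 3.693
v 1.925 4.127 2.792
v 1.885 4.287 3.145
v 1.588 4.438 3.348
v 1.207 4.492 3.281
v 0.966 4.418 2.983
v 1.006 4.258 2.629
v 1.303 4.106 2.426
v 0.079 -3.708 -1.942
v 0.668 -4.734 -0.91
v -1.189 -3.366 -0.88
v -0.601 -4.393 0.153
v 0.721 -2.847 -1.453
v 1.309 -3.874 -0.42
v -0.548 -2.506 -0.39
v 0.041 -3.532 0.642
f 2 4 1
f 5 2 1
f 1 4 3
f 3 5 1
f 2 8 4
f 6 2 5
f 6 8 2
f 4 8 3
f 7 5 3
f 3 8 7
f 7 6 5
f 8 6 7
f 10 12 9
f 13 10 9
f 9 12 11
f 11 13 9
f 10 16 12
f 14 10 13
f 14 16 10
f 12 16 11
f 15 13 11
f 11 16 15
f 15 14 13
f 16 14 15
f 18 20 17
f 21 18 17
f 17 20 19
f 19 21 17
f 18 24 20
f 22 18 21
f 22 24 18
f 20 24 19
f 23 21 19
f 19 24 23
f 23 22 21
f 24 22 23
f 26 25 28
f 26 28 27
f 28 25 29
f 28 29 27
f 29 25 30
f 29 30 27
f 30 25 31
f 30 31 27
f 31 25 32
f 31 32 27
f 32 25 33
f 32 33 27
f 33 25 34
f 33 34 27
f 34 25 26
f 34 26 27
f 36 38 35
f 39 36 35
f 35 38 37
f 37 39 35
f 36 42 38
f 40 36 39
f 40 42 36
f 38 42 37
f 41 39 37
f 37 42 41
f 41 40 39
f 42 40 41



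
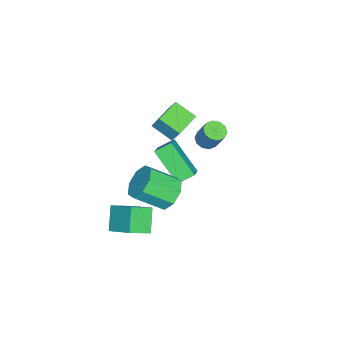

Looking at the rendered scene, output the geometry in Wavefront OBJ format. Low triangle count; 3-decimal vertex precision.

v -0.749 -0.947 1.912
v -0.556 -0.529 2.697
v -0.541 0.065 1.322
v -0.348 0.483 2.107
v 0.588 -1.303 1.773
v 0.781 -0.885 2.558
v 0.796 -0.291 1.183
v 0.989 0.127 1.968
v -2.144 -1.909 -2.585
v -2.566 -1.208 -2.124
v -1.404 -0.557 -3.966
v -1.826 0.145 -3.505
v -1.194 -1.765 -1.935
v -1.616 -1.063 -1.474
v -0.454 -0.412 -3.316
v -0.876 0.289 -2.855
v 1.19 -0.26 -2.412
v 2.01 0.154 -2.264
v 2.489 -1.146 -1.28
v 1.67 -1.56 -1.428
v 1.52 0.339 -1.782
v 1.999 -0.961 -0.797
v 0.837 0.173 -1.669
v 1.316 -1.128 -0.684
v 0.361 -0.247 -1.991
v 0.841 -1.547 -1.007
v 0.371 -0.674 -2.56
v 0.85 -1.974 -1.576
v 0.861 -0.859 -3.043
v 1.34 -2.159 -2.058
v 1.544 -0.692 -3.156
v 2.023 -1.993 -2.171
v 2.019 -0.273 -2.833
v 2.499 -1.573 -1.849
v 1.07 1.387 1.994
v 1.6 1.335 1.859
v 1.921 1.82 2.931
v 1.39 1.873 3.066
v 1.494 1.64 1.752
v 1.815 2.125 2.825
v 1.226 1.849 1.738
v 1.547 2.334 2.811
v 0.898 1.881 1.822
v 1.219 2.366 2.894
v 0.636 1.725 1.971
v 0.956 2.21 3.043
v 0.539 1.44 2.129
v 0.86 1.925 3.201
v 0.645 1.135 2.235
v 0.966 1.62 3.308
v 0.913 0.926 2.249
v 1.234 1.411 3.322
v 1.241 0.894 2.166
v 1.562 1.379 3.238
v 1.504 1.05 2.017
v 1.824 1.535 3.089
v 3.451 -2.323 -1.696
v 4.032 -1.159 -0.873
v 2.736 -1.585 -2.235
v 3.317 -0.421 -1.412
v 4.363 -2.119 -2.628
v 4.944 -0.955 -1.805
v 3.648 -1.381 -3.167
v 4.229 -0.217 -2.344
f 2 4 1
f 5 2 1
f 1 4 3
f 3 5 1
f 2 8 4
f 6 2 5
f 6 8 2
f 4 8 3
f 7 5 3
f 3 8 7
f 7 6 5
f 8 6 7
f 10 12 9
f 13 10 9
f 9 12 11
f 11 13 9
f 10 16 12
f 14 10 13
f 14 16 10
f 12 16 11
f 15 13 11
f 11 16 15
f 15 14 13
f 16 14 15
f 18 17 21
f 18 21 19
f 19 21 22
f 19 22 20
f 21 17 23
f 21 23 22
f 22 23 24
f 22 24 20
f 23 17 25
f 23 25 24
f 24 25 26
f 24 26 20
f 25 17 27
f 25 27 26
f 26 27 28
f 26 28 20
f 27 17 29
f 27 29 28
f 28 29 30
f 28 30 20
f 29 17 31
f 29 31 30
f 30 31 32
f 30 32 20
f 31 17 33
f 31 33 32
f 32 33 34
f 32 34 20
f 33 17 18
f 33 18 34
f 34 18 19
f 34 19 20
f 36 35 39
f 36 39 37
f 37 39 40
f 37 40 38
f 39 35 41
f 39 41 40
f 40 41 42
f 40 42 38
f 41 35 43
f 41 43 42
f 42 43 44
f 42 44 38
f 43 35 45
f 43 45 44
f 44 45 46
f 44 46 38
f 45 35 47
f 45 47 46
f 46 47 48
f 46 48 38
f 47 35 49
f 47 49 48
f 48 49 50
f 48 50 38
f 49 35 51
f 49 51 50
f 50 51 52
f 50 52 38
f 51 35 53
f 51 53 52
f 52 53 54
f 52 54 38
f 53 35 55
f 53 55 54
f 54 55 56
f 54 56 38
f 55 35 36
f 55 36 56
f 56 36 37
f 56 37 38
f 58 60 57
f 61 58 57
f 57 60 59
f 59 61 57
f 58 64 60
f 62 58 61
f 62 64 58
f 60 64 59
f 63 61 59
f 59 64 63
f 63 62 61
f 64 62 63



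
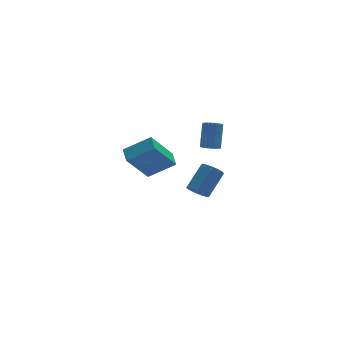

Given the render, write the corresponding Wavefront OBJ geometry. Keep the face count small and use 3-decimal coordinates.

v -2.625 -2.538 2.052
v -3.883 -2.98 3.752
v -2.553 -1.655 2.335
v -3.811 -2.097 4.035
v -1.249 -2.943 2.965
v -2.507 -3.385 4.665
v -1.177 -2.06 3.248
v -2.435 -2.502 4.948
v 1.85 3.141 -3.457
v 2.265 2.564 -3.467
v 3.404 3.363 -2.233
v 2.99 3.939 -2.223
v 2.404 2.808 -3.753
v 3.543 3.607 -2.518
v 2.367 3.157 -3.944
v 3.506 3.956 -2.71
v 2.166 3.501 -3.981
v 3.305 4.3 -2.747
v 1.865 3.731 -3.852
v 3.004 4.529 -2.618
v 1.559 3.773 -3.597
v 2.698 4.571 -2.363
v 1.346 3.614 -3.298
v 2.485 4.413 -2.064
v 1.293 3.305 -3.049
v 2.432 4.104 -1.815
v 1.417 2.944 -2.93
v 2.556 3.743 -1.696
v 1.679 2.645 -2.978
v 2.818 3.444 -1.744
v 1.995 2.504 -3.178
v 3.134 3.302 -1.944
v 1.226 -0.959 2.645
v 1.504 -1.388 2.849
v 1.911 -0.529 4.099
v 1.634 -0.101 3.895
v 1.664 -1.283 2.724
v 2.071 -0.424 3.974
v 1.749 -1.121 2.586
v 2.156 -0.263 3.836
v 1.743 -0.932 2.458
v 2.15 -0.073 3.708
v 1.648 -0.747 2.362
v 2.055 0.111 3.612
v 1.48 -0.599 2.315
v 1.887 0.259 3.565
v 1.268 -0.514 2.325
v 1.675 0.345 3.575
v 1.049 -0.505 2.391
v 1.456 0.354 3.641
v 0.861 -0.575 2.5
v 1.268 0.284 3.75
v 0.736 -0.711 2.635
v 1.143 0.147 3.884
v 0.695 -0.891 2.771
v 1.103 -0.032 4.021
v 0.747 -1.082 2.885
v 1.154 -0.223 4.135
v 0.882 -1.252 2.958
v 1.289 -0.393 4.208
v 1.076 -1.371 2.977
v 1.483 -0.513 4.227
v 1.296 -1.419 2.938
v 1.703 -0.561 4.188
f 2 4 1
f 5 2 1
f 1 4 3
f 3 5 1
f 2 8 4
f 6 2 5
f 6 8 2
f 4 8 3
f 7 5 3
f 3 8 7
f 7 6 5
f 8 6 7
f 10 9 13
f 10 13 11
f 11 13 14
f 11 14 12
f 13 9 15
f 13 15 14
f 14 15 16
f 14 16 12
f 15 9 17
f 15 17 16
f 16 17 18
f 16 18 12
f 17 9 19
f 17 19 18
f 18 19 20
f 18 20 12
f 19 9 21
f 19 21 20
f 20 21 22
f 20 22 12
f 21 9 23
f 21 23 22
f 22 23 24
f 22 24 12
f 23 9 25
f 23 25 24
f 24 25 26
f 24 26 12
f 25 9 27
f 25 27 26
f 26 27 28
f 26 28 12
f 27 9 29
f 27 29 28
f 28 29 30
f 28 30 12
f 29 9 31
f 29 31 30
f 30 31 32
f 30 32 12
f 31 9 10
f 31 10 32
f 32 10 11
f 32 11 12
f 34 33 37
f 34 37 35
f 35 37 38
f 35 38 36
f 37 33 39
f 37 39 38
f 38 39 40
f 38 40 36
f 39 33 41
f 39 41 40
f 40 41 42
f 40 42 36
f 41 33 43
f 41 43 42
f 42 43 44
f 42 44 36
f 43 33 45
f 43 45 44
f 44 45 46
f 44 46 36
f 45 33 47
f 45 47 46
f 46 47 48
f 46 48 36
f 47 33 49
f 47 49 48
f 48 49 50
f 48 50 36
f 49 33 51
f 49 51 50
f 50 51 52
f 50 52 36
f 51 33 53
f 51 53 52
f 52 53 54
f 52 54 36
f 53 33 55
f 53 55 54
f 54 55 56
f 54 56 36
f 55 33 57
f 55 57 56
f 56 57 58
f 56 58 36
f 57 33 59
f 57 59 58
f 58 59 60
f 58 60 36
f 59 33 61
f 59 61 60
f 60 61 62
f 60 62 36
f 61 33 63
f 61 63 62
f 62 63 64
f 62 64 36
f 63 33 34
f 63 34 64
f 64 34 35
f 64 35 36



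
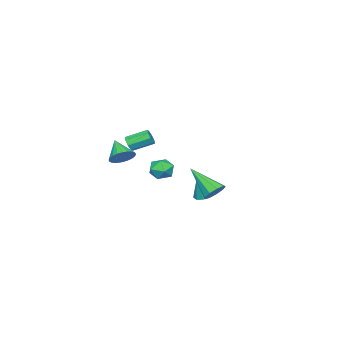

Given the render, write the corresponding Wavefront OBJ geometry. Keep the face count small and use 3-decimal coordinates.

v 0.792 -2.45 -0.484
v 1.144 -2.427 -0.075
v 0.44 -1.387 0.473
v 0.088 -1.41 0.064
v 1.254 -2.186 -0.392
v 0.55 -1.146 0.156
v 1.093 -2.099 -0.763
v 0.389 -1.059 -0.215
v 0.756 -2.218 -0.97
v 0.052 -1.178 -0.422
v 0.44 -2.473 -0.893
v -0.264 -1.433 -0.345
v 0.33 -2.714 -0.576
v -0.374 -1.674 -0.028
v 0.491 -2.801 -0.205
v -0.213 -1.761 0.343
v 0.828 -2.682 0.002
v 0.124 -1.642 0.55
v -2.536 -1.753 -4.028
v -1.925 -2.335 -4.144
v -3.055 -2.505 -2.996
v -2.444 -3.087 -3.112
v -2.247 -2.318 -2.804
v -1.926 -1.853 -3.442
v -3.054 -2.987 -3.698
v -2.733 -2.522 -4.336
v -2.245 -3.098 -3.94
v -1.746 -2.684 -3.388
v -3.234 -2.156 -3.752
v -2.735 -1.742 -3.2
v 2.827 4.488 -1.933
v 3.506 4.592 -1.716
v 2.653 2.832 -0.587
v 3.197 4.853 -1.435
v 2.715 4.943 -1.387
v 2.286 4.82 -1.594
v 2.11 4.541 -1.96
v 2.27 4.237 -2.313
v 2.69 4.051 -2.488
v 3.175 4.068 -2.403
v 3.497 4.282 -2.098
v -0.443 1.884 -3.75
v -0.029 1.317 -4.09
v -0.017 1.536 -2.65
v 0.246 1.713 -4.072
v 0.258 2.174 -3.93
v 0.002 2.524 -3.72
v -0.424 2.63 -3.521
v -0.858 2.45 -3.41
v -1.133 2.055 -3.428
v -1.145 1.594 -3.57
v -0.888 1.244 -3.78
v -0.462 1.138 -3.978
v 0.001 -3.44 -2
v 0.633 -3.346 -1.502
v -0.601 -4.38 -1.06
v 0.439 -3.119 -1.399
v 0.178 -2.94 -1.388
v -0.109 -2.838 -1.469
v -0.38 -2.827 -1.632
v -0.593 -2.91 -1.85
v -0.715 -3.073 -2.092
v -0.729 -3.292 -2.319
v -0.631 -3.533 -2.498
v -0.437 -3.76 -2.601
v -0.177 -3.939 -2.613
v 0.111 -4.041 -2.531
v 0.382 -4.052 -2.369
v 0.595 -3.97 -2.15
v 0.717 -3.807 -1.909
v 0.731 -3.588 -1.681
f 2 1 5
f 2 5 3
f 3 5 6
f 3 6 4
f 5 1 7
f 5 7 6
f 6 7 8
f 6 8 4
f 7 1 9
f 7 9 8
f 8 9 10
f 8 10 4
f 9 1 11
f 9 11 10
f 10 11 12
f 10 12 4
f 11 1 13
f 11 13 12
f 12 13 14
f 12 14 4
f 13 1 15
f 13 15 14
f 14 15 16
f 14 16 4
f 15 1 17
f 15 17 16
f 16 17 18
f 16 18 4
f 17 1 2
f 17 2 18
f 18 2 3
f 18 3 4
f 19 30 24
f 19 24 20
f 19 20 26
f 19 26 29
f 19 29 30
f 20 24 28
f 24 30 23
f 30 29 21
f 29 26 25
f 26 20 27
f 22 28 23
f 22 23 21
f 22 21 25
f 22 25 27
f 22 27 28
f 23 28 24
f 21 23 30
f 25 21 29
f 27 25 26
f 28 27 20
f 32 31 34
f 32 34 33
f 34 31 35
f 34 35 33
f 35 31 36
f 35 36 33
f 36 31 37
f 36 37 33
f 37 31 38
f 37 38 33
f 38 31 39
f 38 39 33
f 39 31 40
f 39 40 33
f 40 31 41
f 40 41 33
f 41 31 32
f 41 32 33
f 43 42 45
f 43 45 44
f 45 42 46
f 45 46 44
f 46 42 47
f 46 47 44
f 47 42 48
f 47 48 44
f 48 42 49
f 48 49 44
f 49 42 50
f 49 50 44
f 50 42 51
f 50 51 44
f 51 42 52
f 51 52 44
f 52 42 53
f 52 53 44
f 53 42 43
f 53 43 44
f 55 54 57
f 55 57 56
f 57 54 58
f 57 58 56
f 58 54 59
f 58 59 56
f 59 54 60
f 59 60 56
f 60 54 61
f 60 61 56
f 61 54 62
f 61 62 56
f 62 54 63
f 62 63 56
f 63 54 64
f 63 64 56
f 64 54 65
f 64 65 56
f 65 54 66
f 65 66 56
f 66 54 67
f 66 67 56
f 67 54 68
f 67 68 56
f 68 54 69
f 68 69 56
f 69 54 70
f 69 70 56
f 70 54 71
f 70 71 56
f 71 54 55
f 71 55 56



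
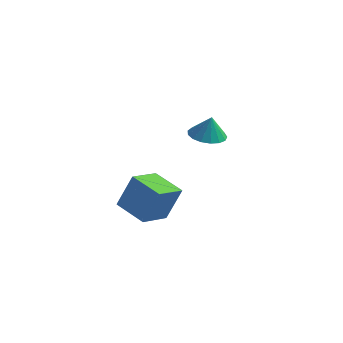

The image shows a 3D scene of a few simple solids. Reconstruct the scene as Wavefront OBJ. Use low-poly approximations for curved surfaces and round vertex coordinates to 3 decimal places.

v -3.474 -3.341 -3.579
v -2.973 -3.015 -2.127
v -3.174 -2.063 -3.97
v -2.674 -1.737 -2.518
v -2.146 -3.763 -3.942
v -1.646 -3.437 -2.49
v -1.847 -2.485 -4.333
v -1.346 -2.159 -2.881
v -2.271 1.827 -2.052
v -1.493 1.833 -2.192
v -2.089 1.853 -1.048
v -1.587 2.2 -2.185
v -1.837 2.48 -2.147
v -2.187 2.612 -2.087
v -2.555 2.563 -2.019
v -2.859 2.346 -1.959
v -3.028 2.01 -1.92
v -3.023 1.632 -1.911
v -2.846 1.299 -1.934
v -2.537 1.086 -1.984
v -2.167 1.044 -2.05
v -1.821 1.181 -2.116
v -1.578 1.466 -2.168
f 2 4 1
f 5 2 1
f 1 4 3
f 3 5 1
f 2 8 4
f 6 2 5
f 6 8 2
f 4 8 3
f 7 5 3
f 3 8 7
f 7 6 5
f 8 6 7
f 10 9 12
f 10 12 11
f 12 9 13
f 12 13 11
f 13 9 14
f 13 14 11
f 14 9 15
f 14 15 11
f 15 9 16
f 15 16 11
f 16 9 17
f 16 17 11
f 17 9 18
f 17 18 11
f 18 9 19
f 18 19 11
f 19 9 20
f 19 20 11
f 20 9 21
f 20 21 11
f 21 9 22
f 21 22 11
f 22 9 23
f 22 23 11
f 23 9 10
f 23 10 11



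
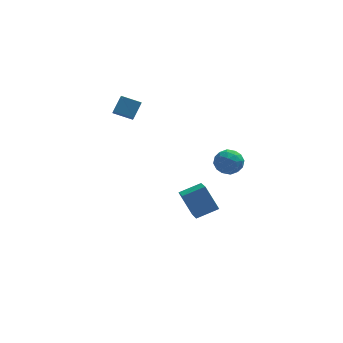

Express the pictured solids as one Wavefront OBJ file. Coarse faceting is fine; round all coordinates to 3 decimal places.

v -2.169 3.743 2.444
v -2.178 2.938 3.085
v -3.316 4.091 2.864
v -3.325 3.285 3.505
v -1.655 4.415 3.295
v -1.664 3.609 3.936
v -2.802 4.762 3.715
v -2.811 3.957 4.356
v 1.55 -3.768 3.48
v 2.01 -3.229 4.007
v 2.75 -4.471 3.153
v 3.21 -3.932 3.68
v 2.641 -4.511 4.028
v 1.899 -4.076 4.23
v 2.861 -3.624 2.93
v 2.119 -3.189 3.132
v 2.82 -3.14 3.667
v 2.684 -3.688 4.346
v 2.076 -4.012 2.814
v 1.94 -4.56 3.493
v 1.674 -3.437 3.772
v 3.086 -4.263 3.388
v 2.751 -4.604 3.593
v 3.021 -4.287 3.903
v 1.609 -3.935 3.903
v 1.879 -3.618 4.213
v 2.25 -4.371 4.226
v 2.881 -4.082 2.947
v 3.151 -3.765 3.257
v 1.739 -3.413 3.257
v 2.009 -3.096 3.567
v 2.51 -3.329 2.934
v 2.421 -3.067 3.882
v 3.126 -3.481 3.69
v 2.921 -3.3 3.249
v 2.485 -3.044 3.368
v 2.341 -3.389 4.281
v 3.046 -3.803 4.089
v 2.712 -4.143 4.294
v 2.276 -3.888 4.413
v 2.817 -3.337 4.082
v 1.714 -3.897 3.071
v 2.419 -4.311 2.879
v 2.484 -3.812 2.747
v 2.048 -3.557 2.866
v 1.634 -4.219 3.47
v 2.339 -4.633 3.278
v 2.275 -4.656 3.792
v 1.839 -4.4 3.911
v 1.943 -4.363 3.078
v 0.841 -2.1 -2.185
v 0.145 -1.408 -0.76
v 0.798 -0.499 -2.984
v 0.101 0.193 -1.56
v 2.159 -1.813 -1.68
v 1.462 -1.121 -0.256
v 2.115 -0.212 -2.48
v 1.419 0.48 -1.055
f 2 4 1
f 5 2 1
f 1 4 3
f 3 5 1
f 2 8 4
f 6 2 5
f 6 8 2
f 4 8 3
f 7 5 3
f 3 8 7
f 7 6 5
f 8 6 7
f 9 46 25
f 46 20 49
f 25 49 14
f 46 49 25
f 9 25 21
f 25 14 26
f 21 26 10
f 25 26 21
f 9 21 30
f 21 10 31
f 30 31 16
f 21 31 30
f 9 30 42
f 30 16 45
f 42 45 19
f 30 45 42
f 9 42 46
f 42 19 50
f 46 50 20
f 42 50 46
f 10 26 37
f 26 14 40
f 37 40 18
f 26 40 37
f 14 49 27
f 49 20 48
f 27 48 13
f 49 48 27
f 20 50 47
f 50 19 43
f 47 43 11
f 50 43 47
f 19 45 44
f 45 16 32
f 44 32 15
f 45 32 44
f 16 31 36
f 31 10 33
f 36 33 17
f 31 33 36
f 12 38 24
f 38 18 39
f 24 39 13
f 38 39 24
f 12 24 22
f 24 13 23
f 22 23 11
f 24 23 22
f 12 22 29
f 22 11 28
f 29 28 15
f 22 28 29
f 12 29 34
f 29 15 35
f 34 35 17
f 29 35 34
f 12 34 38
f 34 17 41
f 38 41 18
f 34 41 38
f 13 39 27
f 39 18 40
f 27 40 14
f 39 40 27
f 11 23 47
f 23 13 48
f 47 48 20
f 23 48 47
f 15 28 44
f 28 11 43
f 44 43 19
f 28 43 44
f 17 35 36
f 35 15 32
f 36 32 16
f 35 32 36
f 18 41 37
f 41 17 33
f 37 33 10
f 41 33 37
f 52 54 51
f 55 52 51
f 51 54 53
f 53 55 51
f 52 58 54
f 56 52 55
f 56 58 52
f 54 58 53
f 57 55 53
f 53 58 57
f 57 56 55
f 58 56 57



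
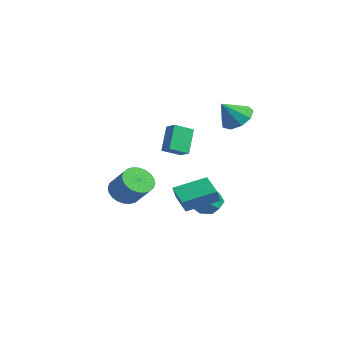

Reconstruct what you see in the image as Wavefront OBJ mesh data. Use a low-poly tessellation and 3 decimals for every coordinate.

v 0.376 -3.851 -1.414
v 1.052 -3.924 -2.092
v 2.259 -3.781 -0.904
v 1.584 -3.709 -0.226
v 0.998 -3.553 -2.082
v 2.206 -3.411 -0.894
v 0.85 -3.228 -1.97
v 2.057 -3.085 -0.782
v 0.629 -2.998 -1.774
v 1.837 -2.855 -0.585
v 0.37 -2.898 -1.522
v 1.577 -2.755 -0.334
v 0.112 -2.942 -1.255
v 1.319 -2.8 -0.066
v -0.106 -3.126 -1.011
v 1.101 -2.983 0.177
v -0.25 -3.419 -0.829
v 0.957 -3.277 0.359
v -0.299 -3.779 -0.736
v 0.908 -3.636 0.452
v -0.246 -4.149 -0.746
v 0.962 -4.007 0.442
v -0.097 -4.475 -0.858
v 1.11 -4.332 0.33
v 0.123 -4.705 -1.055
v 1.331 -4.562 0.134
v 0.383 -4.805 -1.306
v 1.59 -4.662 -0.118
v 0.641 -4.76 -1.574
v 1.848 -4.618 -0.385
v 0.859 -4.577 -1.817
v 2.066 -4.434 -0.629
v 1.003 -4.283 -1.999
v 2.21 -4.141 -0.811
v -0.123 -0.301 -2.778
v 0.054 -0.628 -1.981
v 0.503 1.511 -2.173
v 0.679 1.184 -1.375
v 1.401 -0.664 -3.265
v 1.577 -0.991 -2.467
v 2.026 1.148 -2.659
v 2.203 0.821 -1.862
v 1.653 2.461 3.09
v 2.647 2.627 3.303
v 1.567 1.459 4.27
v 2.245 3.082 3.661
v 1.566 3.246 3.751
v 0.927 3.044 3.533
v 0.628 2.568 3.107
v 0.809 2.043 2.674
v 1.384 1.713 2.435
v 2.085 1.733 2.503
v 2.584 2.094 2.846
v 0.355 -1.521 1.069
v -0.326 -0.767 2.457
v 0.559 -0.434 0.578
v -0.123 0.32 1.966
v 1.123 -1.5 1.434
v 0.441 -0.746 2.822
v 1.326 -0.413 0.943
v 0.645 0.341 2.331
v -0.072 2.864 -3.831
v 0.267 2.292 -2.95
v -1.007 1.448 -4.39
v -0.668 0.876 -3.509
v -1.369 1.72 -3.383
v -0.791 2.594 -3.037
v 0.051 1.146 -4.303
v 0.629 2.02 -3.957
v 0.343 1.23 -3.241
v -0.534 1.584 -2.673
v -0.206 2.156 -4.667
v -1.083 2.51 -4.099
f 2 1 5
f 2 5 3
f 3 5 6
f 3 6 4
f 5 1 7
f 5 7 6
f 6 7 8
f 6 8 4
f 7 1 9
f 7 9 8
f 8 9 10
f 8 10 4
f 9 1 11
f 9 11 10
f 10 11 12
f 10 12 4
f 11 1 13
f 11 13 12
f 12 13 14
f 12 14 4
f 13 1 15
f 13 15 14
f 14 15 16
f 14 16 4
f 15 1 17
f 15 17 16
f 16 17 18
f 16 18 4
f 17 1 19
f 17 19 18
f 18 19 20
f 18 20 4
f 19 1 21
f 19 21 20
f 20 21 22
f 20 22 4
f 21 1 23
f 21 23 22
f 22 23 24
f 22 24 4
f 23 1 25
f 23 25 24
f 24 25 26
f 24 26 4
f 25 1 27
f 25 27 26
f 26 27 28
f 26 28 4
f 27 1 29
f 27 29 28
f 28 29 30
f 28 30 4
f 29 1 31
f 29 31 30
f 30 31 32
f 30 32 4
f 31 1 33
f 31 33 32
f 32 33 34
f 32 34 4
f 33 1 2
f 33 2 34
f 34 2 3
f 34 3 4
f 36 38 35
f 39 36 35
f 35 38 37
f 37 39 35
f 36 42 38
f 40 36 39
f 40 42 36
f 38 42 37
f 41 39 37
f 37 42 41
f 41 40 39
f 42 40 41
f 44 43 46
f 44 46 45
f 46 43 47
f 46 47 45
f 47 43 48
f 47 48 45
f 48 43 49
f 48 49 45
f 49 43 50
f 49 50 45
f 50 43 51
f 50 51 45
f 51 43 52
f 51 52 45
f 52 43 53
f 52 53 45
f 53 43 44
f 53 44 45
f 55 57 54
f 58 55 54
f 54 57 56
f 56 58 54
f 55 61 57
f 59 55 58
f 59 61 55
f 57 61 56
f 60 58 56
f 56 61 60
f 60 59 58
f 61 59 60
f 62 73 67
f 62 67 63
f 62 63 69
f 62 69 72
f 62 72 73
f 63 67 71
f 67 73 66
f 73 72 64
f 72 69 68
f 69 63 70
f 65 71 66
f 65 66 64
f 65 64 68
f 65 68 70
f 65 70 71
f 66 71 67
f 64 66 73
f 68 64 72
f 70 68 69
f 71 70 63



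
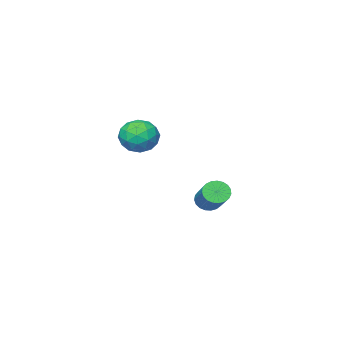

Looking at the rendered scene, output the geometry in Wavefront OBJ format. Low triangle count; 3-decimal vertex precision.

v -0.938 -1.184 4.042
v -0.159 -1.749 4.604
v -1.161 -2.591 2.936
v -0.382 -3.156 3.498
v -1.364 -2.935 3.976
v -1.227 -2.065 4.66
v -0.093 -2.275 2.88
v 0.044 -1.405 3.564
v 0.363 -2.423 3.886
v -0.423 -2.831 4.564
v -0.897 -1.509 2.976
v -1.683 -1.917 3.654
v -0.529 -1.343 4.42
v -0.791 -2.997 3.12
v -1.368 -2.867 3.401
v -0.911 -3.199 3.731
v -1.157 -1.529 4.453
v -0.699 -1.861 4.783
v -1.407 -2.558 4.414
v -0.621 -2.479 2.757
v -0.163 -2.811 3.087
v -0.409 -1.141 3.809
v 0.048 -1.473 4.139
v 0.087 -1.782 3.126
v 0.235 -2.072 4.329
v 0.105 -2.899 3.679
v 0.274 -2.38 3.316
v 0.355 -1.869 3.717
v -0.226 -2.311 4.727
v -0.357 -3.138 4.077
v -0.935 -3.008 4.358
v -0.854 -2.497 4.759
v 0.081 -2.708 4.305
v -0.963 -1.202 3.463
v -1.094 -2.029 2.813
v -0.466 -1.843 2.781
v -0.385 -1.332 3.182
v -1.425 -1.441 3.861
v -1.555 -2.268 3.211
v -1.675 -2.471 3.823
v -1.594 -1.96 4.224
v -1.401 -1.632 3.235
v -0.84 2.9 0.846
v -0.278 2.903 0.429
v 0.582 4.463 1.596
v 0.02 4.46 2.014
v -0.452 3.096 0.298
v 0.408 4.656 1.466
v -0.692 3.256 0.262
v 0.167 4.816 1.429
v -0.959 3.354 0.327
v -0.099 4.914 1.494
v -1.204 3.374 0.482
v -0.344 4.934 1.649
v -1.387 3.311 0.699
v -0.527 4.871 1.867
v -1.475 3.178 0.943
v -0.615 4.738 2.11
v -1.453 2.996 1.169
v -0.594 4.556 2.337
v -1.326 2.798 1.34
v -0.466 4.358 2.508
v -1.114 2.618 1.425
v -0.254 4.178 2.593
v -0.855 2.486 1.41
v 0.005 4.046 2.578
v -0.593 2.426 1.298
v 0.267 3.986 2.466
v -0.374 2.448 1.108
v 0.486 4.008 2.275
v -0.236 2.548 0.872
v 0.624 4.108 2.04
v -0.202 2.709 0.632
v 0.658 4.269 1.799
f 1 38 17
f 38 12 41
f 17 41 6
f 38 41 17
f 1 17 13
f 17 6 18
f 13 18 2
f 17 18 13
f 1 13 22
f 13 2 23
f 22 23 8
f 13 23 22
f 1 22 34
f 22 8 37
f 34 37 11
f 22 37 34
f 1 34 38
f 34 11 42
f 38 42 12
f 34 42 38
f 2 18 29
f 18 6 32
f 29 32 10
f 18 32 29
f 6 41 19
f 41 12 40
f 19 40 5
f 41 40 19
f 12 42 39
f 42 11 35
f 39 35 3
f 42 35 39
f 11 37 36
f 37 8 24
f 36 24 7
f 37 24 36
f 8 23 28
f 23 2 25
f 28 25 9
f 23 25 28
f 4 30 16
f 30 10 31
f 16 31 5
f 30 31 16
f 4 16 14
f 16 5 15
f 14 15 3
f 16 15 14
f 4 14 21
f 14 3 20
f 21 20 7
f 14 20 21
f 4 21 26
f 21 7 27
f 26 27 9
f 21 27 26
f 4 26 30
f 26 9 33
f 30 33 10
f 26 33 30
f 5 31 19
f 31 10 32
f 19 32 6
f 31 32 19
f 3 15 39
f 15 5 40
f 39 40 12
f 15 40 39
f 7 20 36
f 20 3 35
f 36 35 11
f 20 35 36
f 9 27 28
f 27 7 24
f 28 24 8
f 27 24 28
f 10 33 29
f 33 9 25
f 29 25 2
f 33 25 29
f 44 43 47
f 44 47 45
f 45 47 48
f 45 48 46
f 47 43 49
f 47 49 48
f 48 49 50
f 48 50 46
f 49 43 51
f 49 51 50
f 50 51 52
f 50 52 46
f 51 43 53
f 51 53 52
f 52 53 54
f 52 54 46
f 53 43 55
f 53 55 54
f 54 55 56
f 54 56 46
f 55 43 57
f 55 57 56
f 56 57 58
f 56 58 46
f 57 43 59
f 57 59 58
f 58 59 60
f 58 60 46
f 59 43 61
f 59 61 60
f 60 61 62
f 60 62 46
f 61 43 63
f 61 63 62
f 62 63 64
f 62 64 46
f 63 43 65
f 63 65 64
f 64 65 66
f 64 66 46
f 65 43 67
f 65 67 66
f 66 67 68
f 66 68 46
f 67 43 69
f 67 69 68
f 68 69 70
f 68 70 46
f 69 43 71
f 69 71 70
f 70 71 72
f 70 72 46
f 71 43 73
f 71 73 72
f 72 73 74
f 72 74 46
f 73 43 44
f 73 44 74
f 74 44 45
f 74 45 46



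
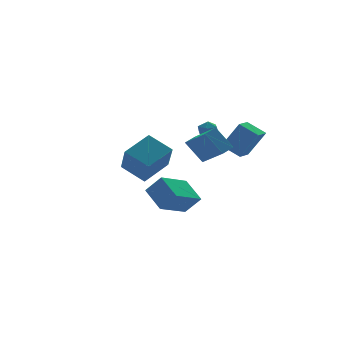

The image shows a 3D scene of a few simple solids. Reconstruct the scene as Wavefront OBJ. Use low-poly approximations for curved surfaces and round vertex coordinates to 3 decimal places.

v -1.019 -2.049 2.714
v -0.709 -3.714 3.797
v -0.256 -1.756 2.946
v 0.054 -3.42 4.029
v -0.354 -2.76 1.431
v -0.044 -4.424 2.514
v 0.409 -2.466 1.663
v 0.719 -4.131 2.746
v -4.146 -3.616 0.942
v -4.475 -4.758 2.398
v -4.897 -2.418 1.712
v -5.227 -3.561 3.168
v -2.533 -3.099 1.712
v -2.863 -4.242 3.168
v -3.285 -1.902 2.482
v -3.614 -3.044 3.938
v -1.192 -1.382 -1.35
v -1.366 0.052 -0.436
v -1.869 -0.807 -2.38
v -2.043 0.627 -1.466
v 0.703 -0.627 -2.174
v 0.529 0.807 -1.26
v 0.026 -0.052 -3.204
v -0.148 1.382 -2.29
v 2.627 3.451 1.756
v 3.196 3.811 1.757
v 3.124 2.669 1.183
v 3.693 3.029 1.184
v 3.466 2.756 1.756
v 3.159 3.239 2.11
v 3.161 3.241 0.83
v 2.854 3.724 1.184
v 3.526 3.681 1.185
v 3.714 3.382 1.757
v 2.606 3.098 1.183
v 2.794 2.799 1.755
v 2.066 -2.439 1.328
v 2.841 -2.985 2.939
v 1.439 -1.498 1.948
v 2.214 -2.044 3.56
v 2.966 -1.716 1.14
v 3.741 -2.262 2.752
v 2.339 -0.775 1.761
v 3.114 -1.321 3.372
f 2 4 1
f 5 2 1
f 1 4 3
f 3 5 1
f 2 8 4
f 6 2 5
f 6 8 2
f 4 8 3
f 7 5 3
f 3 8 7
f 7 6 5
f 8 6 7
f 10 12 9
f 13 10 9
f 9 12 11
f 11 13 9
f 10 16 12
f 14 10 13
f 14 16 10
f 12 16 11
f 15 13 11
f 11 16 15
f 15 14 13
f 16 14 15
f 18 20 17
f 21 18 17
f 17 20 19
f 19 21 17
f 18 24 20
f 22 18 21
f 22 24 18
f 20 24 19
f 23 21 19
f 19 24 23
f 23 22 21
f 24 22 23
f 25 36 30
f 25 30 26
f 25 26 32
f 25 32 35
f 25 35 36
f 26 30 34
f 30 36 29
f 36 35 27
f 35 32 31
f 32 26 33
f 28 34 29
f 28 29 27
f 28 27 31
f 28 31 33
f 28 33 34
f 29 34 30
f 27 29 36
f 31 27 35
f 33 31 32
f 34 33 26
f 38 40 37
f 41 38 37
f 37 40 39
f 39 41 37
f 38 44 40
f 42 38 41
f 42 44 38
f 40 44 39
f 43 41 39
f 39 44 43
f 43 42 41
f 44 42 43



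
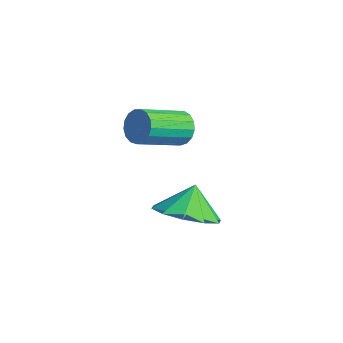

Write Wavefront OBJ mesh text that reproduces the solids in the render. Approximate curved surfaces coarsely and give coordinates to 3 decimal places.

v 1.318 1.402 -0.795
v 2.17 2.032 -0.815
v 1.002 1.858 0.155
v 1.682 2.34 -1.125
v 1.056 2.29 -1.31
v 0.529 1.901 -1.297
v 0.304 1.32 -1.093
v 0.466 0.771 -0.775
v 0.953 0.463 -0.464
v 1.58 0.513 -0.28
v 2.107 0.902 -0.292
v 2.332 1.483 -0.497
v -1.971 2.834 0.445
v -1.623 2.653 -0.074
v -1.402 1.104 0.616
v -1.749 1.286 1.135
v -1.411 2.77 0.121
v -1.19 1.221 0.811
v -1.326 2.902 0.39
v -1.105 1.353 1.08
v -1.39 3.018 0.671
v -1.168 1.469 1.361
v -1.586 3.092 0.901
v -1.365 1.544 1.591
v -1.87 3.108 1.026
v -1.649 1.559 1.716
v -2.178 3.06 1.018
v -1.956 1.511 1.708
v -2.438 2.961 0.879
v -2.216 1.412 1.569
v -2.59 2.833 0.64
v -2.369 1.284 1.33
v -2.601 2.705 0.357
v -2.38 1.156 1.047
v -2.468 2.607 0.094
v -2.247 1.058 0.784
v -2.22 2.561 -0.089
v -1.999 1.012 0.601
v -1.916 2.577 -0.15
v -1.695 1.029 0.541
f 2 1 4
f 2 4 3
f 4 1 5
f 4 5 3
f 5 1 6
f 5 6 3
f 6 1 7
f 6 7 3
f 7 1 8
f 7 8 3
f 8 1 9
f 8 9 3
f 9 1 10
f 9 10 3
f 10 1 11
f 10 11 3
f 11 1 12
f 11 12 3
f 12 1 2
f 12 2 3
f 14 13 17
f 14 17 15
f 15 17 18
f 15 18 16
f 17 13 19
f 17 19 18
f 18 19 20
f 18 20 16
f 19 13 21
f 19 21 20
f 20 21 22
f 20 22 16
f 21 13 23
f 21 23 22
f 22 23 24
f 22 24 16
f 23 13 25
f 23 25 24
f 24 25 26
f 24 26 16
f 25 13 27
f 25 27 26
f 26 27 28
f 26 28 16
f 27 13 29
f 27 29 28
f 28 29 30
f 28 30 16
f 29 13 31
f 29 31 30
f 30 31 32
f 30 32 16
f 31 13 33
f 31 33 32
f 32 33 34
f 32 34 16
f 33 13 35
f 33 35 34
f 34 35 36
f 34 36 16
f 35 13 37
f 35 37 36
f 36 37 38
f 36 38 16
f 37 13 39
f 37 39 38
f 38 39 40
f 38 40 16
f 39 13 14
f 39 14 40
f 40 14 15
f 40 15 16



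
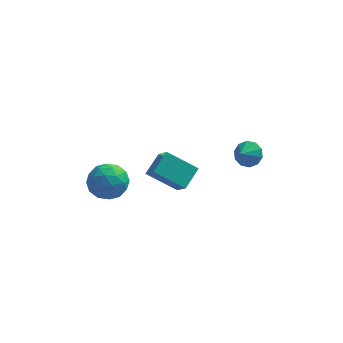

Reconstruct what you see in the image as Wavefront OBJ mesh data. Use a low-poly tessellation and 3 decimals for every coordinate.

v -2.006 -1.695 3.113
v -1.452 -2.647 4.161
v -1.413 -0.525 3.862
v -0.86 -1.477 4.91
v -0.24 -1.883 2.01
v 0.313 -2.835 3.058
v 0.352 -0.713 2.759
v 0.906 -1.665 3.807
v 3.381 2.098 2.077
v 3.763 2.486 2.794
v 2.979 1.302 2.723
v 3.251 2.697 2.736
v 2.789 2.679 2.427
v 2.554 2.439 1.984
v 2.634 2.069 1.577
v 2.999 1.709 1.361
v 3.51 1.498 1.419
v 3.972 1.516 1.728
v 4.208 1.756 2.171
v 4.128 2.126 2.578
v -3.923 -2.082 3.591
v -2.927 -2.667 4.043
v -4.793 -3.853 3.217
v -3.797 -4.438 3.669
v -4.539 -3.798 4.431
v -4.002 -2.704 4.661
v -3.718 -3.816 2.599
v -3.181 -2.722 2.829
v -2.8 -3.739 3.43
v -3.308 -3.728 4.562
v -4.412 -2.792 2.698
v -4.92 -2.781 3.83
v -3.349 -2.219 3.849
v -4.371 -4.301 3.411
v -4.808 -3.925 3.858
v -4.222 -4.269 4.124
v -3.98 -2.241 4.213
v -3.395 -2.585 4.479
v -4.343 -3.25 4.707
v -4.325 -3.935 2.781
v -3.74 -4.279 3.047
v -3.498 -2.251 3.136
v -2.912 -2.595 3.402
v -3.377 -3.27 2.553
v -2.689 -3.193 3.755
v -3.2 -4.234 3.535
v -3.154 -3.868 2.906
v -2.838 -3.225 3.042
v -2.987 -3.187 4.42
v -3.498 -4.227 4.201
v -3.935 -3.851 4.648
v -3.619 -3.208 4.784
v -2.912 -3.816 4.06
v -4.222 -2.293 3.059
v -4.733 -3.333 2.84
v -4.101 -3.312 2.476
v -3.785 -2.669 2.612
v -4.52 -2.286 3.725
v -5.031 -3.327 3.505
v -4.882 -3.295 4.218
v -4.566 -2.652 4.354
v -4.808 -2.704 3.2
f 2 4 1
f 5 2 1
f 1 4 3
f 3 5 1
f 2 8 4
f 6 2 5
f 6 8 2
f 4 8 3
f 7 5 3
f 3 8 7
f 7 6 5
f 8 6 7
f 10 9 12
f 10 12 11
f 12 9 13
f 12 13 11
f 13 9 14
f 13 14 11
f 14 9 15
f 14 15 11
f 15 9 16
f 15 16 11
f 16 9 17
f 16 17 11
f 17 9 18
f 17 18 11
f 18 9 19
f 18 19 11
f 19 9 20
f 19 20 11
f 20 9 10
f 20 10 11
f 21 58 37
f 58 32 61
f 37 61 26
f 58 61 37
f 21 37 33
f 37 26 38
f 33 38 22
f 37 38 33
f 21 33 42
f 33 22 43
f 42 43 28
f 33 43 42
f 21 42 54
f 42 28 57
f 54 57 31
f 42 57 54
f 21 54 58
f 54 31 62
f 58 62 32
f 54 62 58
f 22 38 49
f 38 26 52
f 49 52 30
f 38 52 49
f 26 61 39
f 61 32 60
f 39 60 25
f 61 60 39
f 32 62 59
f 62 31 55
f 59 55 23
f 62 55 59
f 31 57 56
f 57 28 44
f 56 44 27
f 57 44 56
f 28 43 48
f 43 22 45
f 48 45 29
f 43 45 48
f 24 50 36
f 50 30 51
f 36 51 25
f 50 51 36
f 24 36 34
f 36 25 35
f 34 35 23
f 36 35 34
f 24 34 41
f 34 23 40
f 41 40 27
f 34 40 41
f 24 41 46
f 41 27 47
f 46 47 29
f 41 47 46
f 24 46 50
f 46 29 53
f 50 53 30
f 46 53 50
f 25 51 39
f 51 30 52
f 39 52 26
f 51 52 39
f 23 35 59
f 35 25 60
f 59 60 32
f 35 60 59
f 27 40 56
f 40 23 55
f 56 55 31
f 40 55 56
f 29 47 48
f 47 27 44
f 48 44 28
f 47 44 48
f 30 53 49
f 53 29 45
f 49 45 22
f 53 45 49



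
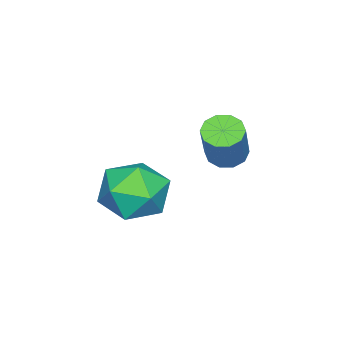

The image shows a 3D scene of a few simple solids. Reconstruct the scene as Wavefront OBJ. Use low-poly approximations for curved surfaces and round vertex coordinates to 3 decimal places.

v 0.467 3.041 0.403
v 0.951 3.076 0.104
v 1.718 3.334 1.379
v 1.233 3.299 1.677
v 0.811 3.399 0.123
v 1.578 3.657 1.398
v 0.54 3.585 0.249
v 1.307 3.843 1.524
v 0.24 3.564 0.433
v 1.007 3.821 1.708
v 0.027 3.342 0.606
v 0.794 3.6 1.881
v -0.018 3.006 0.701
v 0.749 3.264 1.976
v 0.122 2.683 0.682
v 0.889 2.941 1.957
v 0.393 2.497 0.556
v 1.16 2.755 1.831
v 0.693 2.519 0.372
v 1.46 2.776 1.647
v 0.906 2.74 0.199
v 1.673 2.998 1.474
v 1.266 1.602 -1.899
v 2.132 0.991 -1.837
v 0.468 0.589 -0.763
v 1.334 -0.022 -0.701
v 1.351 0.964 -0.306
v 1.844 1.59 -1.009
v 0.756 -0.01 -1.591
v 1.249 0.616 -2.294
v 1.817 -0.006 -1.646
v 2.184 0.596 -0.852
v 0.416 0.984 -1.748
v 0.783 1.586 -0.954
f 2 1 5
f 2 5 3
f 3 5 6
f 3 6 4
f 5 1 7
f 5 7 6
f 6 7 8
f 6 8 4
f 7 1 9
f 7 9 8
f 8 9 10
f 8 10 4
f 9 1 11
f 9 11 10
f 10 11 12
f 10 12 4
f 11 1 13
f 11 13 12
f 12 13 14
f 12 14 4
f 13 1 15
f 13 15 14
f 14 15 16
f 14 16 4
f 15 1 17
f 15 17 16
f 16 17 18
f 16 18 4
f 17 1 19
f 17 19 18
f 18 19 20
f 18 20 4
f 19 1 21
f 19 21 20
f 20 21 22
f 20 22 4
f 21 1 2
f 21 2 22
f 22 2 3
f 22 3 4
f 23 34 28
f 23 28 24
f 23 24 30
f 23 30 33
f 23 33 34
f 24 28 32
f 28 34 27
f 34 33 25
f 33 30 29
f 30 24 31
f 26 32 27
f 26 27 25
f 26 25 29
f 26 29 31
f 26 31 32
f 27 32 28
f 25 27 34
f 29 25 33
f 31 29 30
f 32 31 24

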